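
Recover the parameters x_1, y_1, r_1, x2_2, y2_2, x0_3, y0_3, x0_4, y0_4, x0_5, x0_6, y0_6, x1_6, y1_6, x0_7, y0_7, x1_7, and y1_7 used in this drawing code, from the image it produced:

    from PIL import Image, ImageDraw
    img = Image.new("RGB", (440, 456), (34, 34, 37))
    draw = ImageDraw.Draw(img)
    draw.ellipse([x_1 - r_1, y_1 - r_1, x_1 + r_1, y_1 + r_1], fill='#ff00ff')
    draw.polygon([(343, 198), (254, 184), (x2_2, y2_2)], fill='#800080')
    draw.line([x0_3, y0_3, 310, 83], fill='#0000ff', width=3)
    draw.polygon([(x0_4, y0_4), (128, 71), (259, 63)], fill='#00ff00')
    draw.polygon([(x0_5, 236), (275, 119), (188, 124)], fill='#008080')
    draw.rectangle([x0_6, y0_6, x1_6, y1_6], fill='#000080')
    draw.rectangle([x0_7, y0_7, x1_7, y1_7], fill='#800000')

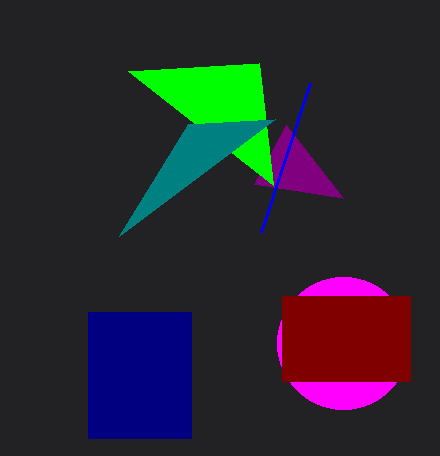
x_1 = 343
y_1 = 343
r_1 = 66
x2_2 = 286
y2_2 = 125
x0_3 = 261
y0_3 = 232
x0_4 = 273
y0_4 = 185
x0_5 = 119
x0_6 = 88
y0_6 = 312
x1_6 = 191
y1_6 = 438
x0_7 = 282
y0_7 = 296
x1_7 = 410
y1_7 = 381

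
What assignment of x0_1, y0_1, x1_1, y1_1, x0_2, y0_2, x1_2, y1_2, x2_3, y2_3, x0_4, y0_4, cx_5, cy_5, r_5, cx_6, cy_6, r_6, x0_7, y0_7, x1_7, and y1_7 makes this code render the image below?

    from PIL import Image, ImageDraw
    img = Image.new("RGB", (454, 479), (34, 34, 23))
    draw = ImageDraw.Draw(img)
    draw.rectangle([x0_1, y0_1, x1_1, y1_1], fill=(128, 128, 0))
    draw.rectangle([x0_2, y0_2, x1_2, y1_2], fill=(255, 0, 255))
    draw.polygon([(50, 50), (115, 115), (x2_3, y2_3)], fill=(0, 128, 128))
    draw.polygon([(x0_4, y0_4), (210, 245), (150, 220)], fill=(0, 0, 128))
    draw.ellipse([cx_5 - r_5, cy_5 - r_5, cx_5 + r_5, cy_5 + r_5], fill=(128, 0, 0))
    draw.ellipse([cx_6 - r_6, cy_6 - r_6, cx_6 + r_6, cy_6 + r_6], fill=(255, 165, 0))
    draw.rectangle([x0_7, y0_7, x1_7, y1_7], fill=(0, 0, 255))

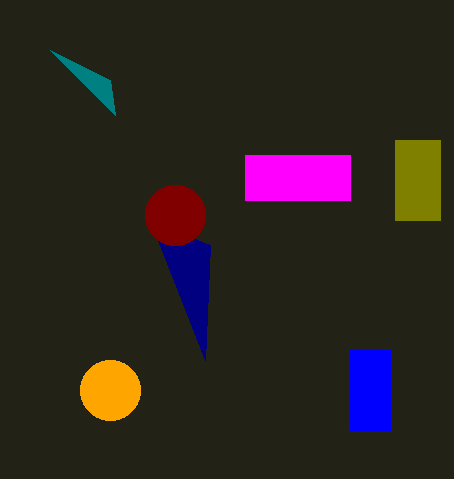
x0_1 = 395
y0_1 = 140
x1_1 = 440
y1_1 = 220
x0_2 = 245
y0_2 = 155
x1_2 = 350
y1_2 = 200
x2_3 = 110
y2_3 = 80
x0_4 = 205
y0_4 = 360
cx_5 = 175
cy_5 = 215
r_5 = 30
cx_6 = 110
cy_6 = 390
r_6 = 30
x0_7 = 350
y0_7 = 350
x1_7 = 390
y1_7 = 430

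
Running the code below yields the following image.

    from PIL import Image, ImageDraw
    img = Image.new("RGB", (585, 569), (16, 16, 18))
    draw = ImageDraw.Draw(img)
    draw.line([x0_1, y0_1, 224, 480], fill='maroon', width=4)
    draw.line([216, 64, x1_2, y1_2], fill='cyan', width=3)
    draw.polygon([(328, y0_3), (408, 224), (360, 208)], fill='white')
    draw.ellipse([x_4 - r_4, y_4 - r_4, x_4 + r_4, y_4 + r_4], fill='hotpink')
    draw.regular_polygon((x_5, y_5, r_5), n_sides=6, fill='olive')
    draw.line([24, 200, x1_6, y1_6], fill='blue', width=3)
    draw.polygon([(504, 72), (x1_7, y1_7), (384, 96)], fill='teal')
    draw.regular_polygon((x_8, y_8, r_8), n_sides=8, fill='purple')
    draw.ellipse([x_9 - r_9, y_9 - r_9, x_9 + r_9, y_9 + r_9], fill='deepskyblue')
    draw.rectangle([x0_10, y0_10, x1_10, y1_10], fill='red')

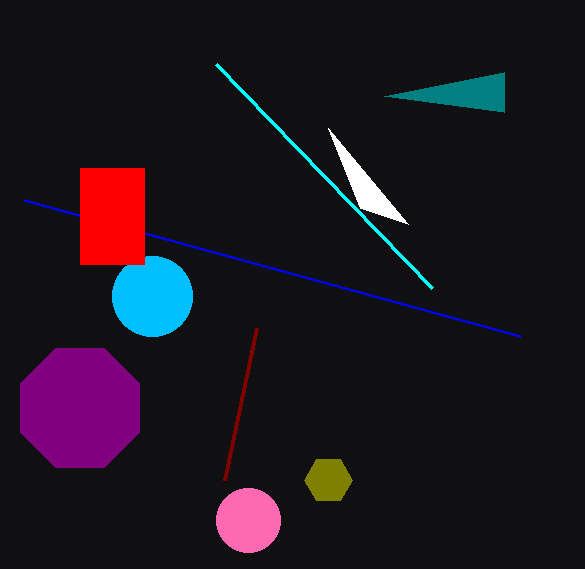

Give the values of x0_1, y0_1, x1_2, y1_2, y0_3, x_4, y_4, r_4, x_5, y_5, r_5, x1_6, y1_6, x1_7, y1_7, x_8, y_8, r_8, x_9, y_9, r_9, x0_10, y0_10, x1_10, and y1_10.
x0_1 = 256
y0_1 = 328
x1_2 = 432
y1_2 = 288
y0_3 = 128
x_4 = 248
y_4 = 520
r_4 = 32
x_5 = 328
y_5 = 480
r_5 = 24
x1_6 = 520
y1_6 = 336
x1_7 = 504
y1_7 = 112
x_8 = 80
y_8 = 408
r_8 = 64
x_9 = 152
y_9 = 296
r_9 = 40
x0_10 = 80
y0_10 = 168
x1_10 = 144
y1_10 = 264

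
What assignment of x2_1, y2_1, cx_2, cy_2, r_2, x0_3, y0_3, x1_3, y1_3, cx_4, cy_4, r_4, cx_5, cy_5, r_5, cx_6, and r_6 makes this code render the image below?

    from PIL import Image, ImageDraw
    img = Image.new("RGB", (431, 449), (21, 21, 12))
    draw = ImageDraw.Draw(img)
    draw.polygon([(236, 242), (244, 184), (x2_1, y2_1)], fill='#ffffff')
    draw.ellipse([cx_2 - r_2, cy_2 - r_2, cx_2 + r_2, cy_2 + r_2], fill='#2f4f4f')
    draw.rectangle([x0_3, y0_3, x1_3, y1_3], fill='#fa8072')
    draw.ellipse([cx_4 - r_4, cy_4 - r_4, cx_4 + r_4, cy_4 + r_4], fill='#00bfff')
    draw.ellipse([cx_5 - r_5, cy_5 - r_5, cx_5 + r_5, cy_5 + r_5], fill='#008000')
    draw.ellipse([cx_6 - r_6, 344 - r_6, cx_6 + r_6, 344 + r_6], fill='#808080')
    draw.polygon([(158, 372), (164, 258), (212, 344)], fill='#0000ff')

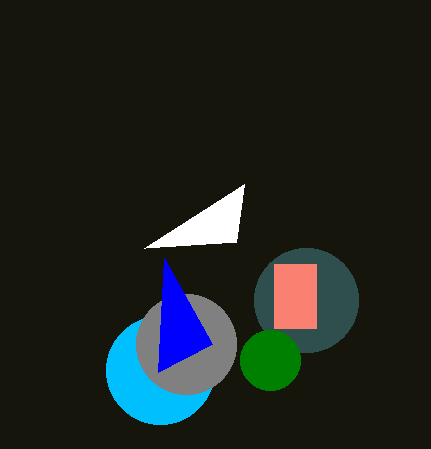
x2_1 = 144
y2_1 = 248
cx_2 = 306
cy_2 = 300
r_2 = 52
x0_3 = 274
y0_3 = 264
x1_3 = 316
y1_3 = 328
cx_4 = 160
cy_4 = 370
r_4 = 54
cx_5 = 270
cy_5 = 360
r_5 = 30
cx_6 = 186
r_6 = 50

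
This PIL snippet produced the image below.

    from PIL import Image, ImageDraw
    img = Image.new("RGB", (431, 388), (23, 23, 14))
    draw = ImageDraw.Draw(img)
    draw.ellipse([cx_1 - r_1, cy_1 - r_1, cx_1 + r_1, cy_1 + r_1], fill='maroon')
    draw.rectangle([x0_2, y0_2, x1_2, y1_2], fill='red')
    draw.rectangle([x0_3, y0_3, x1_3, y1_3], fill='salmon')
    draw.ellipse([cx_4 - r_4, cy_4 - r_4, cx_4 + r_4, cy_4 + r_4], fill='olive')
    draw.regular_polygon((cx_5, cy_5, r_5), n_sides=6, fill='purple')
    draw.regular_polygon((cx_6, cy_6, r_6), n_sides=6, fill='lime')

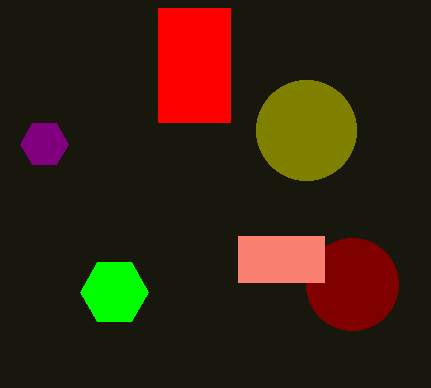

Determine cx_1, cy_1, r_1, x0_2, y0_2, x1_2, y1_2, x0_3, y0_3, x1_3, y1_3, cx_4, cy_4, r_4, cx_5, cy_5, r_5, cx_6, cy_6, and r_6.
cx_1 = 352
cy_1 = 284
r_1 = 46
x0_2 = 158
y0_2 = 8
x1_2 = 230
y1_2 = 122
x0_3 = 238
y0_3 = 236
x1_3 = 324
y1_3 = 282
cx_4 = 306
cy_4 = 130
r_4 = 50
cx_5 = 44
cy_5 = 144
r_5 = 24
cx_6 = 114
cy_6 = 292
r_6 = 34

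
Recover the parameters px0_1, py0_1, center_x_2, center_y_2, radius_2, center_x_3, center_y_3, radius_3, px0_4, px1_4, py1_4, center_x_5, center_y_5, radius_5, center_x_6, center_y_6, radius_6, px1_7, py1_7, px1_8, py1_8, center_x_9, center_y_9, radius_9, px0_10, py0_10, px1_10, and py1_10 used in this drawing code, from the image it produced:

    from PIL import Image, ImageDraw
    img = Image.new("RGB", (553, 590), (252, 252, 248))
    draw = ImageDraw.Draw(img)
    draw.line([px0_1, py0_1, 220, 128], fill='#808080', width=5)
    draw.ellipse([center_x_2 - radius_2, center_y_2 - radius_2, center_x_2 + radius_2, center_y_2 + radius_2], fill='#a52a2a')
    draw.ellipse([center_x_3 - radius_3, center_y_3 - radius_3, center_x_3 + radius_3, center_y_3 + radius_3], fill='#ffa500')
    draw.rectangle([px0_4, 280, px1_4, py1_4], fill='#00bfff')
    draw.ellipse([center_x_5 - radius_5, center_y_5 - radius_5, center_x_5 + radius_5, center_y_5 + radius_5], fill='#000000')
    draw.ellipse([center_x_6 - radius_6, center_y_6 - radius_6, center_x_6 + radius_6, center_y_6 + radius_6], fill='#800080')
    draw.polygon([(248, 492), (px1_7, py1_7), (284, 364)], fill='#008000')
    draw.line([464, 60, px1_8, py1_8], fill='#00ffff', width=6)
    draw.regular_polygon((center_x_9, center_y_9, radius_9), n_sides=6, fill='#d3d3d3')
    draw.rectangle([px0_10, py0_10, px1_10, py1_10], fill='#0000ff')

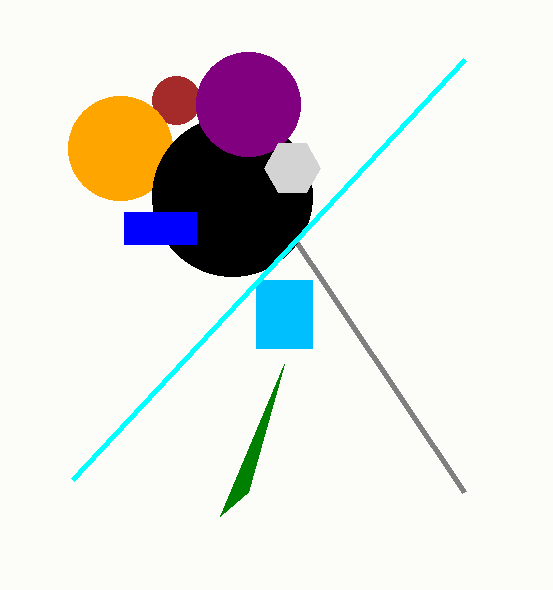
px0_1 = 464
py0_1 = 492
center_x_2 = 176
center_y_2 = 100
radius_2 = 24
center_x_3 = 120
center_y_3 = 148
radius_3 = 52
px0_4 = 256
px1_4 = 312
py1_4 = 348
center_x_5 = 232
center_y_5 = 196
radius_5 = 80
center_x_6 = 248
center_y_6 = 104
radius_6 = 52
px1_7 = 220
py1_7 = 516
px1_8 = 72
py1_8 = 480
center_x_9 = 292
center_y_9 = 168
radius_9 = 28
px0_10 = 124
py0_10 = 212
px1_10 = 196
py1_10 = 244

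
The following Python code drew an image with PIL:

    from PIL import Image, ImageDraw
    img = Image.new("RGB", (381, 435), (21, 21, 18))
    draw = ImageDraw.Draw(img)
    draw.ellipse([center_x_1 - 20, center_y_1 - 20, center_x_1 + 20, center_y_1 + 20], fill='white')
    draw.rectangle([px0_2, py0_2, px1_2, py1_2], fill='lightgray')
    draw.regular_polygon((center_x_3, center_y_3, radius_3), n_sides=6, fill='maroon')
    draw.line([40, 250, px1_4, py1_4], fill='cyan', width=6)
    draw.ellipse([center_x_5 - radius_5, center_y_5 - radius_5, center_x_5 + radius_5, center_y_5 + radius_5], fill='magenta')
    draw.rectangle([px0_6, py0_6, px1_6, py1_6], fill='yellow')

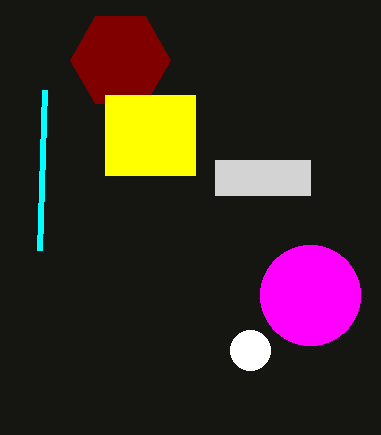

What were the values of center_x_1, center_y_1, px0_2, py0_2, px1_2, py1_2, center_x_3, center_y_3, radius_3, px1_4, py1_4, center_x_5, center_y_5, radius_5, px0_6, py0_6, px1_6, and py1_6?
center_x_1 = 250, center_y_1 = 350, px0_2 = 215, py0_2 = 160, px1_2 = 310, py1_2 = 195, center_x_3 = 120, center_y_3 = 60, radius_3 = 50, px1_4 = 45, py1_4 = 90, center_x_5 = 310, center_y_5 = 295, radius_5 = 50, px0_6 = 105, py0_6 = 95, px1_6 = 195, py1_6 = 175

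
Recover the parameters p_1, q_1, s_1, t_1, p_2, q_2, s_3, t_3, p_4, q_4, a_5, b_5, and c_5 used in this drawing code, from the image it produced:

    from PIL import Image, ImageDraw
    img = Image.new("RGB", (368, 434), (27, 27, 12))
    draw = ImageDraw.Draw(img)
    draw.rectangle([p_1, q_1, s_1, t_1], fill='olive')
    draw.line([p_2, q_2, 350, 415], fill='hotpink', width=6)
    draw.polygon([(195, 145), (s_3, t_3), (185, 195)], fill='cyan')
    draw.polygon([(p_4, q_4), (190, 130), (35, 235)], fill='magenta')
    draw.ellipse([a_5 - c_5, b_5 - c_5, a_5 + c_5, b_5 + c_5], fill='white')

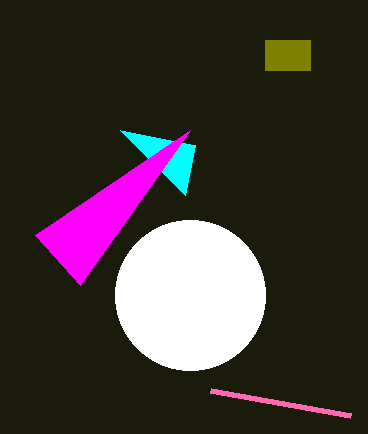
p_1 = 265
q_1 = 40
s_1 = 310
t_1 = 70
p_2 = 210
q_2 = 390
s_3 = 120
t_3 = 130
p_4 = 80
q_4 = 285
a_5 = 190
b_5 = 295
c_5 = 75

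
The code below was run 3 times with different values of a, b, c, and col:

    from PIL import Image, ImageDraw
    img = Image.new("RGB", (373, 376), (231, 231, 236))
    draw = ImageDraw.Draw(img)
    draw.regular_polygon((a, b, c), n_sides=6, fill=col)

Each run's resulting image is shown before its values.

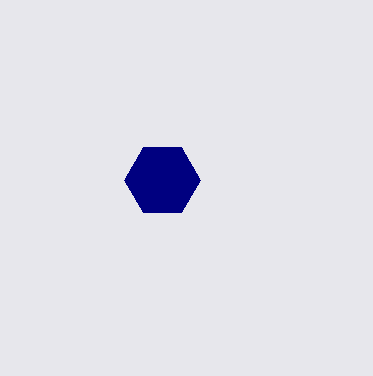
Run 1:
a = 162; b = 180; c = 38; col = 'navy'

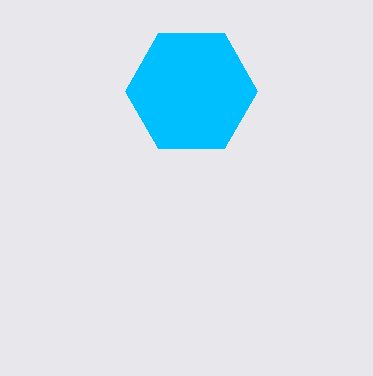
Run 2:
a = 191; b = 91; c = 66; col = 'deepskyblue'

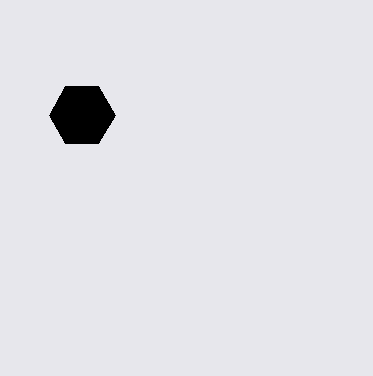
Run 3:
a = 82; b = 115; c = 33; col = 'black'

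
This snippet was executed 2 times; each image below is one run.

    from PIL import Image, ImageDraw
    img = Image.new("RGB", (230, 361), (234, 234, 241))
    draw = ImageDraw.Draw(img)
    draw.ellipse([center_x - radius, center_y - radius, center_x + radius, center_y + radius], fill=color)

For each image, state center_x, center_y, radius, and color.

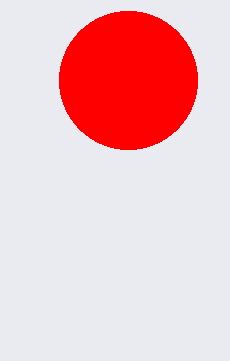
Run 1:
center_x = 128; center_y = 80; radius = 69; color = 'red'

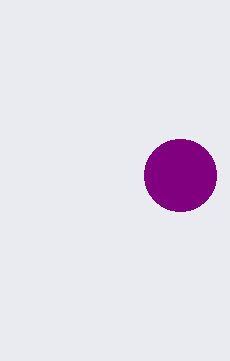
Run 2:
center_x = 180, center_y = 175, radius = 36, color = 'purple'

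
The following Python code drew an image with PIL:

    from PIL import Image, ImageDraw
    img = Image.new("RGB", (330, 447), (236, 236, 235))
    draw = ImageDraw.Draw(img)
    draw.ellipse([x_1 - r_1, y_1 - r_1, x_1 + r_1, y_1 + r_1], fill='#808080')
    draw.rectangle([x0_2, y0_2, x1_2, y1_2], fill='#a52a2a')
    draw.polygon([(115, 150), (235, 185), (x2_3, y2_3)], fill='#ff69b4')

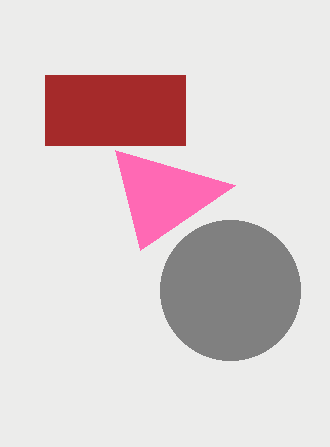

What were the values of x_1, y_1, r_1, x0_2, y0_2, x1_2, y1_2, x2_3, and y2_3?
x_1 = 230; y_1 = 290; r_1 = 70; x0_2 = 45; y0_2 = 75; x1_2 = 185; y1_2 = 145; x2_3 = 140; y2_3 = 250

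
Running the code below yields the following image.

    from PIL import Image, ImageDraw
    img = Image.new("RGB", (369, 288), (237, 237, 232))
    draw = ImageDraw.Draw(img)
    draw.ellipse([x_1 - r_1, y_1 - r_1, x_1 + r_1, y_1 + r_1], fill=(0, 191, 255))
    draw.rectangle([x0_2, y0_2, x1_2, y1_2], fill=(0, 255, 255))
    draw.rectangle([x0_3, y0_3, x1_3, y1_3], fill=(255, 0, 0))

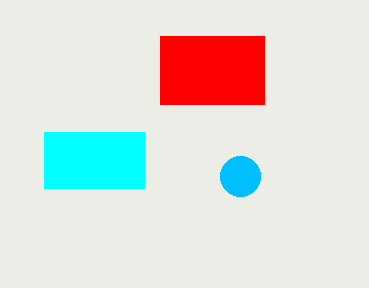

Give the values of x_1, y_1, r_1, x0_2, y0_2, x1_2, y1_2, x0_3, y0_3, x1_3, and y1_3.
x_1 = 240, y_1 = 176, r_1 = 20, x0_2 = 44, y0_2 = 132, x1_2 = 144, y1_2 = 188, x0_3 = 160, y0_3 = 36, x1_3 = 264, y1_3 = 104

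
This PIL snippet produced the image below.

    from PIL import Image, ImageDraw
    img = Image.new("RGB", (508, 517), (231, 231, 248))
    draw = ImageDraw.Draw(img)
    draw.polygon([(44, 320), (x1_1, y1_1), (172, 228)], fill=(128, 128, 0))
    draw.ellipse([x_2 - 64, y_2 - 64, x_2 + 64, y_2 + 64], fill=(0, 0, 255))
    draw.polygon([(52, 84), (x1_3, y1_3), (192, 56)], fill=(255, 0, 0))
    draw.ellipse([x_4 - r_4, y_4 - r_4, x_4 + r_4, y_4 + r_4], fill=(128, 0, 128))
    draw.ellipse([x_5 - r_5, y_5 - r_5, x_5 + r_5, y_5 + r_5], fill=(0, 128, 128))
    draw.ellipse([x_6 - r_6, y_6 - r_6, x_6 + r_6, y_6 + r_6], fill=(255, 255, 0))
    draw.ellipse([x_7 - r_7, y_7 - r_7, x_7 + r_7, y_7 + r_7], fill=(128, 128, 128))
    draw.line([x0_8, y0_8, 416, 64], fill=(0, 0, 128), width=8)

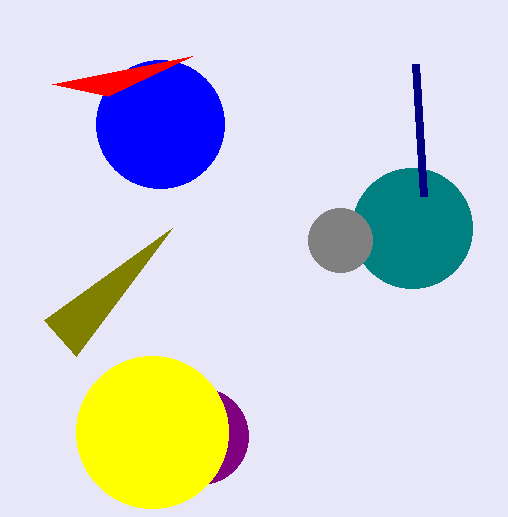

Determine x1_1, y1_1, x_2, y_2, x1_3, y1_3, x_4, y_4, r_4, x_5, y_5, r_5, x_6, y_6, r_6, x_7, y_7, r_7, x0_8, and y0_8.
x1_1 = 76; y1_1 = 356; x_2 = 160; y_2 = 124; x1_3 = 108; y1_3 = 96; x_4 = 200; y_4 = 436; r_4 = 48; x_5 = 412; y_5 = 228; r_5 = 60; x_6 = 152; y_6 = 432; r_6 = 76; x_7 = 340; y_7 = 240; r_7 = 32; x0_8 = 424; y0_8 = 196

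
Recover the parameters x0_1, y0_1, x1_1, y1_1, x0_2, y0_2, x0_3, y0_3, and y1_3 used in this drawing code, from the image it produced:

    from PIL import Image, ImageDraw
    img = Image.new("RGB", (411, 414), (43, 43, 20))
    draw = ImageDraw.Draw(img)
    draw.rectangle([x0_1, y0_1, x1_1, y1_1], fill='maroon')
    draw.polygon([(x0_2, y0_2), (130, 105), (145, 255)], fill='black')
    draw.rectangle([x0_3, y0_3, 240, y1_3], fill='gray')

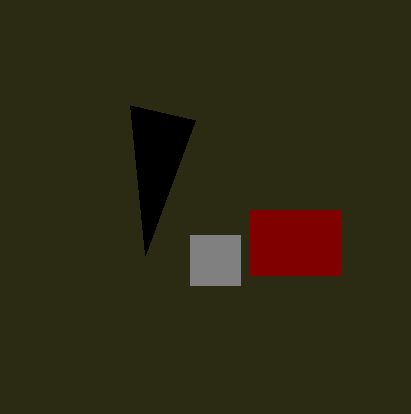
x0_1 = 250
y0_1 = 210
x1_1 = 340
y1_1 = 275
x0_2 = 195
y0_2 = 120
x0_3 = 190
y0_3 = 235
y1_3 = 285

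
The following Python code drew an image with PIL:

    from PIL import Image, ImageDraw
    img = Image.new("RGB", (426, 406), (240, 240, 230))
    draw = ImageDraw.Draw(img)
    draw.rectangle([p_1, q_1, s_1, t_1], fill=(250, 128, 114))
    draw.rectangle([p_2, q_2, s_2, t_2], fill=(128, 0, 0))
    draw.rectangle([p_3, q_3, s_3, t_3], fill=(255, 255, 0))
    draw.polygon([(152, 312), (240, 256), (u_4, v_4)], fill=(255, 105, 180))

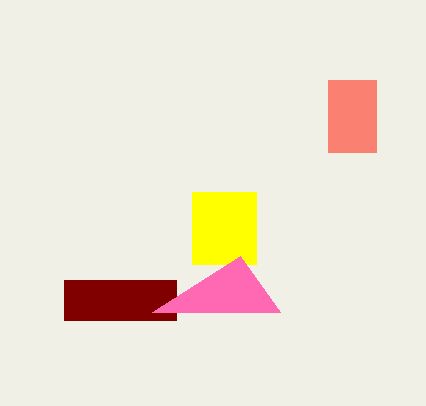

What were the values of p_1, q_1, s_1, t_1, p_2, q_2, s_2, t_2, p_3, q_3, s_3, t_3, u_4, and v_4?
p_1 = 328
q_1 = 80
s_1 = 376
t_1 = 152
p_2 = 64
q_2 = 280
s_2 = 176
t_2 = 320
p_3 = 192
q_3 = 192
s_3 = 256
t_3 = 264
u_4 = 280
v_4 = 312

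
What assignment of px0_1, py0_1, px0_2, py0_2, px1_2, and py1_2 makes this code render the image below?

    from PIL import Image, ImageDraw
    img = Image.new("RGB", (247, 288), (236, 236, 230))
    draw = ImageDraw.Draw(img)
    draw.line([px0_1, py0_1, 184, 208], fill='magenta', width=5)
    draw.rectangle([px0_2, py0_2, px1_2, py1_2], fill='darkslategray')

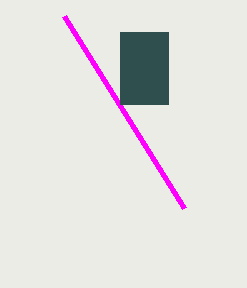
px0_1 = 64
py0_1 = 16
px0_2 = 120
py0_2 = 32
px1_2 = 168
py1_2 = 104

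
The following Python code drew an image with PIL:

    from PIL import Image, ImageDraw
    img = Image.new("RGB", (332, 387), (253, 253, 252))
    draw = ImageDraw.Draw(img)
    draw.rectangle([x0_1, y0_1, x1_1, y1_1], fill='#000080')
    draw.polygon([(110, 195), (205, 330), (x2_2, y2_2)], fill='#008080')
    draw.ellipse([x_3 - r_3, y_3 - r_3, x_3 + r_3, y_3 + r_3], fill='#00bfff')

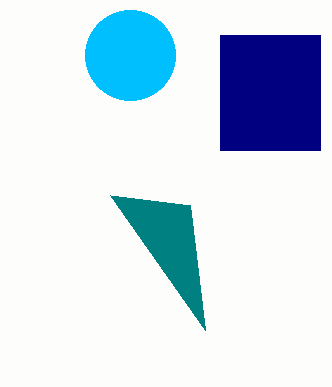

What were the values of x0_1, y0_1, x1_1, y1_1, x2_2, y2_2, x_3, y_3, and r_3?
x0_1 = 220, y0_1 = 35, x1_1 = 320, y1_1 = 150, x2_2 = 190, y2_2 = 205, x_3 = 130, y_3 = 55, r_3 = 45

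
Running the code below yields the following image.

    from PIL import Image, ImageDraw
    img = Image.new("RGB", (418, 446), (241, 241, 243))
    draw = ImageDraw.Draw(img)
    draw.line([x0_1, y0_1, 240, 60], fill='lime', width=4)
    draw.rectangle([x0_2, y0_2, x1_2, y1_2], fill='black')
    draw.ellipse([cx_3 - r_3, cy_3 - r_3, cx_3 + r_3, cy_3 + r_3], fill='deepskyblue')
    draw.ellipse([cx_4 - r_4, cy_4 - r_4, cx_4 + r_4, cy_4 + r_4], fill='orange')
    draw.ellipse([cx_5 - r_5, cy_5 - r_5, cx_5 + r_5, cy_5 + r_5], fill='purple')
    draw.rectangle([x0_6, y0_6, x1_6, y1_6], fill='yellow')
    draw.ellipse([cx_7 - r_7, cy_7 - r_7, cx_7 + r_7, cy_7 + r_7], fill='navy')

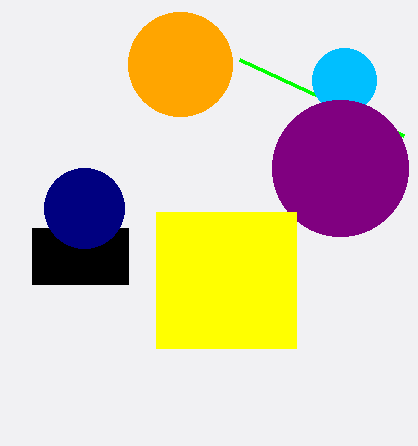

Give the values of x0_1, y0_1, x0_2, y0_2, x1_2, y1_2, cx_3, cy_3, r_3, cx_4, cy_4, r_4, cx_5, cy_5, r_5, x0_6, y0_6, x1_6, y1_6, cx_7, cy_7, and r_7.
x0_1 = 404; y0_1 = 136; x0_2 = 32; y0_2 = 228; x1_2 = 128; y1_2 = 284; cx_3 = 344; cy_3 = 80; r_3 = 32; cx_4 = 180; cy_4 = 64; r_4 = 52; cx_5 = 340; cy_5 = 168; r_5 = 68; x0_6 = 156; y0_6 = 212; x1_6 = 296; y1_6 = 348; cx_7 = 84; cy_7 = 208; r_7 = 40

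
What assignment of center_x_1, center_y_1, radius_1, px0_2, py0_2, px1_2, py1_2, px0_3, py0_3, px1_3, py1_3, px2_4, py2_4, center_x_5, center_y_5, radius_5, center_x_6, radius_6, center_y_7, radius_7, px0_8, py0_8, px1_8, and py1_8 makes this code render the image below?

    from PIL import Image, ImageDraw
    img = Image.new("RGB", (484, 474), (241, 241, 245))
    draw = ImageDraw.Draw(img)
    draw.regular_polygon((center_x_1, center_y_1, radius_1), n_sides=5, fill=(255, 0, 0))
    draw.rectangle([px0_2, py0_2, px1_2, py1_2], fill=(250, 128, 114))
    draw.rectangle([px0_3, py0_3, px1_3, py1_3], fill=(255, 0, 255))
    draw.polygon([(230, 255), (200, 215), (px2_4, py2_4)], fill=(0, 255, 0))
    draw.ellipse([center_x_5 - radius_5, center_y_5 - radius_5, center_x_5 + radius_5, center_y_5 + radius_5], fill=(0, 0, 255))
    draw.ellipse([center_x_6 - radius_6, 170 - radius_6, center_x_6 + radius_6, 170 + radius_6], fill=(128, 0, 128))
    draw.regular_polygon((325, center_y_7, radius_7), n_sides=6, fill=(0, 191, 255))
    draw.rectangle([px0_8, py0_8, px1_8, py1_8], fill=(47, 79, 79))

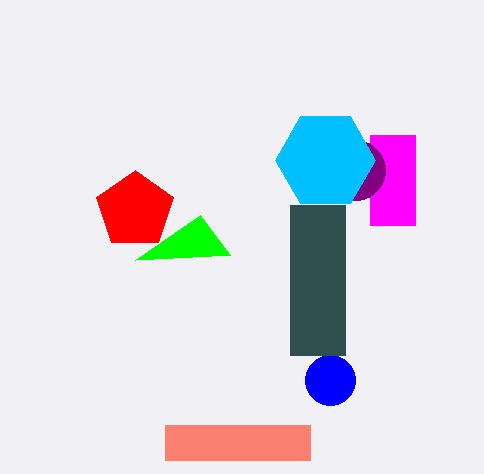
center_x_1 = 135; center_y_1 = 210; radius_1 = 40; px0_2 = 165; py0_2 = 425; px1_2 = 310; py1_2 = 460; px0_3 = 370; py0_3 = 135; px1_3 = 415; py1_3 = 225; px2_4 = 135; py2_4 = 260; center_x_5 = 330; center_y_5 = 380; radius_5 = 25; center_x_6 = 355; radius_6 = 30; center_y_7 = 160; radius_7 = 50; px0_8 = 290; py0_8 = 205; px1_8 = 345; py1_8 = 355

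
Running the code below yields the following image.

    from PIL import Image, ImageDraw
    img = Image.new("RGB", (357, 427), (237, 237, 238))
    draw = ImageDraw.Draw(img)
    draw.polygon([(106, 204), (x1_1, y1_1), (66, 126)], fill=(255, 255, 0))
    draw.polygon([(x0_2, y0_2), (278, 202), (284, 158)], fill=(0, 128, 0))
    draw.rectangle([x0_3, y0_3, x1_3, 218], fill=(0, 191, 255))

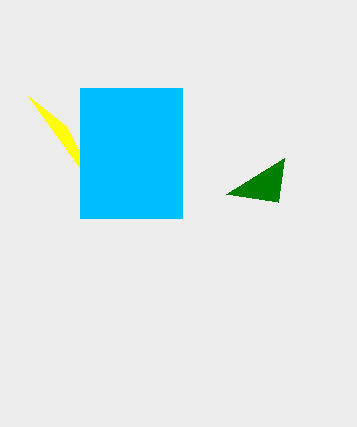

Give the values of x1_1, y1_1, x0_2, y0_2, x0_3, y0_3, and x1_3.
x1_1 = 28
y1_1 = 96
x0_2 = 226
y0_2 = 194
x0_3 = 80
y0_3 = 88
x1_3 = 182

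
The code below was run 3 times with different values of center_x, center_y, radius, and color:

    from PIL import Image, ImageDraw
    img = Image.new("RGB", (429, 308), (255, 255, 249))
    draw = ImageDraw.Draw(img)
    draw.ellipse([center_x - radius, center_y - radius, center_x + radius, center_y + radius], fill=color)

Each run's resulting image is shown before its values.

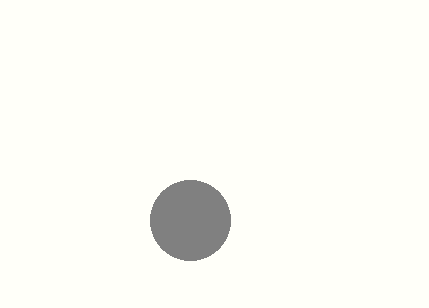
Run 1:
center_x = 190, center_y = 220, radius = 40, color = 'gray'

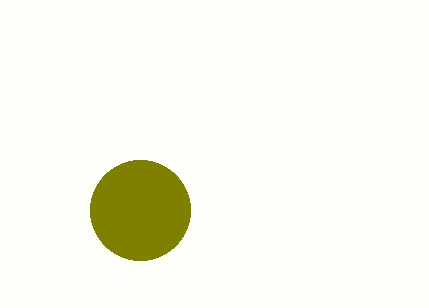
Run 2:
center_x = 140; center_y = 210; radius = 50; color = 'olive'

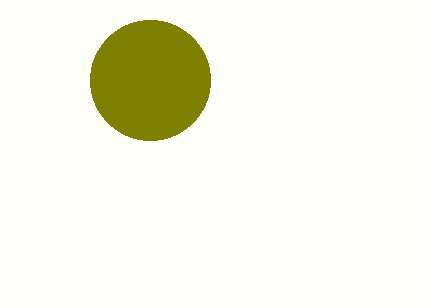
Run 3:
center_x = 150, center_y = 80, radius = 60, color = 'olive'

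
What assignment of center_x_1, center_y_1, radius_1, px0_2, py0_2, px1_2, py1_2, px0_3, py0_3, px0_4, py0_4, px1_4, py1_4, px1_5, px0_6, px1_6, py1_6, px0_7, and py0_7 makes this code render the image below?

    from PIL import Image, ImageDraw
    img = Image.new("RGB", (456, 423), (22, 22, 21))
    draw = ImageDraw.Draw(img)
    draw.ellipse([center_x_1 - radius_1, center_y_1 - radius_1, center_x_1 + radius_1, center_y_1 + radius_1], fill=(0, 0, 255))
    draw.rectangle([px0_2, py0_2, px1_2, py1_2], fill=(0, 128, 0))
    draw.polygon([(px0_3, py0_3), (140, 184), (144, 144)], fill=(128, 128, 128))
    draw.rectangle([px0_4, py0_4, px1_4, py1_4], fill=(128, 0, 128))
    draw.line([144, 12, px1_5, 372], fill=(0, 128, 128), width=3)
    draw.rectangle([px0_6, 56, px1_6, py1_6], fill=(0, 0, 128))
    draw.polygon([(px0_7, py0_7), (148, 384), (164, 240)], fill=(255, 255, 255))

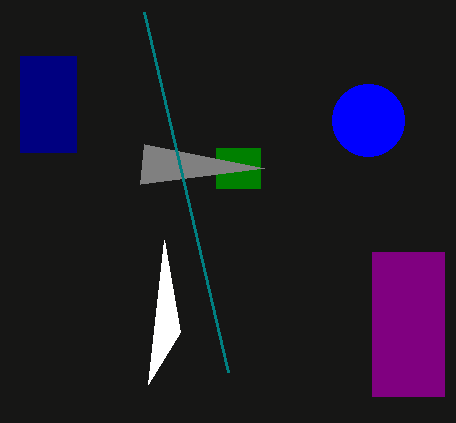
center_x_1 = 368; center_y_1 = 120; radius_1 = 36; px0_2 = 216; py0_2 = 148; px1_2 = 260; py1_2 = 188; px0_3 = 264; py0_3 = 168; px0_4 = 372; py0_4 = 252; px1_4 = 444; py1_4 = 396; px1_5 = 228; px0_6 = 20; px1_6 = 76; py1_6 = 152; px0_7 = 180; py0_7 = 332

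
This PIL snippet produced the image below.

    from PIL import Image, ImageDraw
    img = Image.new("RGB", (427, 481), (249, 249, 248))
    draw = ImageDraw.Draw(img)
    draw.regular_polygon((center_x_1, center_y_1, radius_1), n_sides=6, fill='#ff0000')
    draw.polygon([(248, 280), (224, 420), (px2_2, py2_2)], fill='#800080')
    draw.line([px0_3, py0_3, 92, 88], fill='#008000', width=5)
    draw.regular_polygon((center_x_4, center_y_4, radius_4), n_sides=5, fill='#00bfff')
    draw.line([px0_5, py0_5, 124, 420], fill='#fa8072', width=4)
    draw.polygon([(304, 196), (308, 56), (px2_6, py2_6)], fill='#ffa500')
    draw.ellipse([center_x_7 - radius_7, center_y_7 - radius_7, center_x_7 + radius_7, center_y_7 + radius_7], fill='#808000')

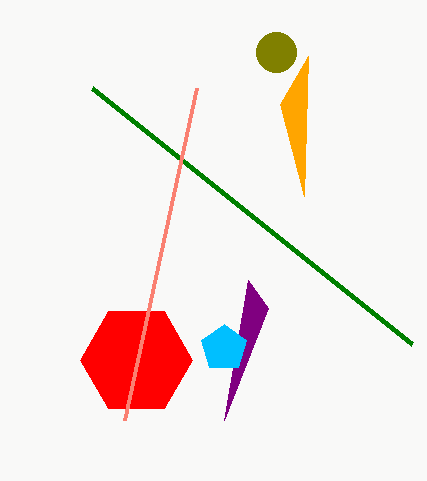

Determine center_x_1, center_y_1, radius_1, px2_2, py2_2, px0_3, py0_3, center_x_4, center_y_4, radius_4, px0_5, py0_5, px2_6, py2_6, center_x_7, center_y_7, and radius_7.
center_x_1 = 136, center_y_1 = 360, radius_1 = 56, px2_2 = 268, py2_2 = 308, px0_3 = 412, py0_3 = 344, center_x_4 = 224, center_y_4 = 348, radius_4 = 24, px0_5 = 196, py0_5 = 88, px2_6 = 280, py2_6 = 104, center_x_7 = 276, center_y_7 = 52, radius_7 = 20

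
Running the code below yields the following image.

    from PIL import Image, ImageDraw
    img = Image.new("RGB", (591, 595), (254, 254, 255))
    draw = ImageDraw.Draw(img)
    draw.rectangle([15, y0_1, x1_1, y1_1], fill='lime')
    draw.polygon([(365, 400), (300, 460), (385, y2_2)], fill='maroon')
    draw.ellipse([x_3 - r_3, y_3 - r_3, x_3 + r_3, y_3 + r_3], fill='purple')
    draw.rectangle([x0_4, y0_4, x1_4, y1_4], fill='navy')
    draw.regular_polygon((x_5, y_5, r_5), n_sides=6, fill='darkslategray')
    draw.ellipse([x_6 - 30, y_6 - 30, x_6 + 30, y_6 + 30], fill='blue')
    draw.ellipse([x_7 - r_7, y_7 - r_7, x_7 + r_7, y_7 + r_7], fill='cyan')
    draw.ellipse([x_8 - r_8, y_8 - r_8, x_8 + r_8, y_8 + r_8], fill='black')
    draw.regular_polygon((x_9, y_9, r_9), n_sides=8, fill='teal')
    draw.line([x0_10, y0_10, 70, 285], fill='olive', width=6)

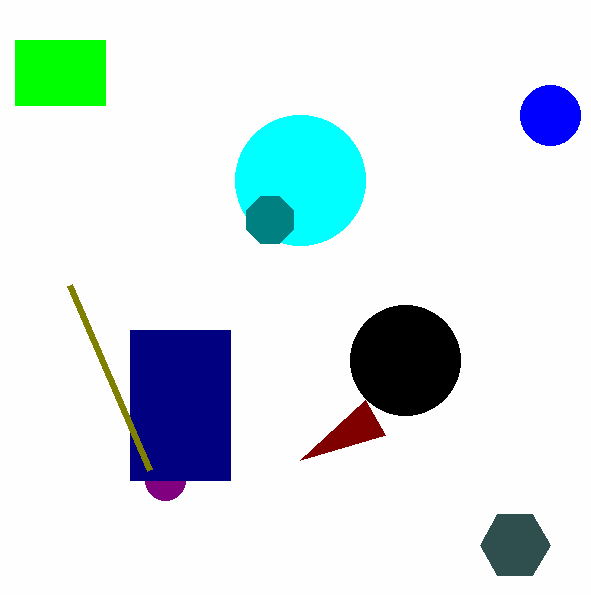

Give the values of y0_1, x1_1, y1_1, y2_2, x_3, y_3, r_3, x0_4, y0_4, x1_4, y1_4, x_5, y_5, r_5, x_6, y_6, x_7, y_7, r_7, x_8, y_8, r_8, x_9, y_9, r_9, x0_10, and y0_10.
y0_1 = 40, x1_1 = 105, y1_1 = 105, y2_2 = 435, x_3 = 165, y_3 = 480, r_3 = 20, x0_4 = 130, y0_4 = 330, x1_4 = 230, y1_4 = 480, x_5 = 515, y_5 = 545, r_5 = 35, x_6 = 550, y_6 = 115, x_7 = 300, y_7 = 180, r_7 = 65, x_8 = 405, y_8 = 360, r_8 = 55, x_9 = 270, y_9 = 220, r_9 = 25, x0_10 = 150, y0_10 = 470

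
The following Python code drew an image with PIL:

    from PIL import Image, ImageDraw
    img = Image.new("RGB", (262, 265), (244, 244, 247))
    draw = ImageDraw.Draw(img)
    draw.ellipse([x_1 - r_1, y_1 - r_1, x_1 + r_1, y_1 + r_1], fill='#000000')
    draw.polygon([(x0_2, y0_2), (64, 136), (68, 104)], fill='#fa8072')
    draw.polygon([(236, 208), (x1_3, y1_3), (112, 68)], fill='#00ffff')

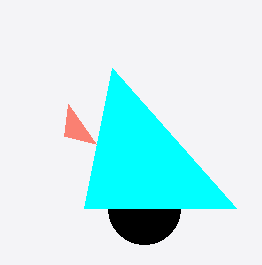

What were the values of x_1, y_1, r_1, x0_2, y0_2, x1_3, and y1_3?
x_1 = 144; y_1 = 208; r_1 = 36; x0_2 = 96; y0_2 = 144; x1_3 = 84; y1_3 = 208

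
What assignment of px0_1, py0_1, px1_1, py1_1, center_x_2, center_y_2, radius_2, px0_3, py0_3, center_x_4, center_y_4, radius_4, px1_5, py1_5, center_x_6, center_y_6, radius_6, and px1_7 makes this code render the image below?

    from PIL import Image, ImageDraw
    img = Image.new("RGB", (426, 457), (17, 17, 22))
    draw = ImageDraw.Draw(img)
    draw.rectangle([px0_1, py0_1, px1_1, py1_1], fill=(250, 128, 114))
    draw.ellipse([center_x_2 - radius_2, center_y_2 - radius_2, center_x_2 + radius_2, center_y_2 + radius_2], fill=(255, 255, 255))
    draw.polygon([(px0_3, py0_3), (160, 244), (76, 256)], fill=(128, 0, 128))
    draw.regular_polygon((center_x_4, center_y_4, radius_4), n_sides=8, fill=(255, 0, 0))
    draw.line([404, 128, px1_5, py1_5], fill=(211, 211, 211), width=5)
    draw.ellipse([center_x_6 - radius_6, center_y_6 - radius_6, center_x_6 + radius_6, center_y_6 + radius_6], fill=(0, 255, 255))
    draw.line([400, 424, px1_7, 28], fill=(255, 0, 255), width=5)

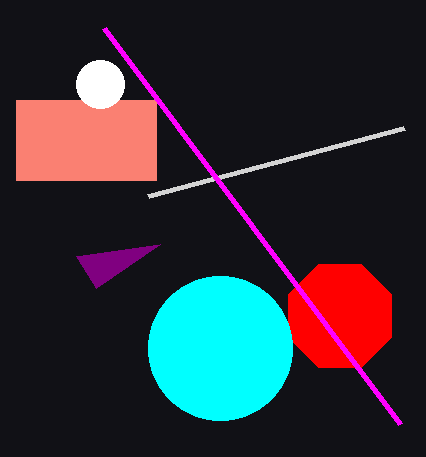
px0_1 = 16, py0_1 = 100, px1_1 = 156, py1_1 = 180, center_x_2 = 100, center_y_2 = 84, radius_2 = 24, px0_3 = 96, py0_3 = 288, center_x_4 = 340, center_y_4 = 316, radius_4 = 56, px1_5 = 148, py1_5 = 196, center_x_6 = 220, center_y_6 = 348, radius_6 = 72, px1_7 = 104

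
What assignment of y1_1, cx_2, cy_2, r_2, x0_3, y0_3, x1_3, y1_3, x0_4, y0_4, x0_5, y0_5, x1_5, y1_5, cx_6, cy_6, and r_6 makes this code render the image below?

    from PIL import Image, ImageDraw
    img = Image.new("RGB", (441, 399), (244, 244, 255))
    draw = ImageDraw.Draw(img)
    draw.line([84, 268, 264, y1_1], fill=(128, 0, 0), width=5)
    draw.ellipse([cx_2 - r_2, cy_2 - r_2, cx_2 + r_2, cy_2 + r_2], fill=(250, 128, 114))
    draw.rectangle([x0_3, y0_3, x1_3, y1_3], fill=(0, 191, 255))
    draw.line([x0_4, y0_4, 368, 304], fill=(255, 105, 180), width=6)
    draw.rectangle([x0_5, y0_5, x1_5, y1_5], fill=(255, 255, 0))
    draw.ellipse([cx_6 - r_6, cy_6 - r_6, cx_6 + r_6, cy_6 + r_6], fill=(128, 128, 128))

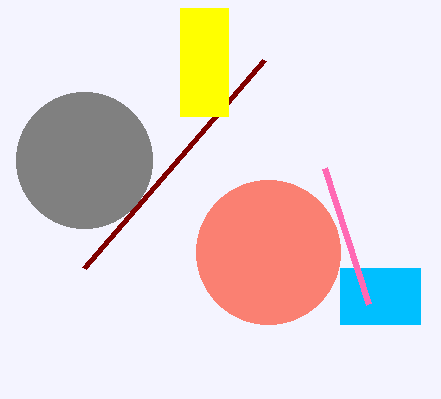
y1_1 = 60
cx_2 = 268
cy_2 = 252
r_2 = 72
x0_3 = 340
y0_3 = 268
x1_3 = 420
y1_3 = 324
x0_4 = 324
y0_4 = 168
x0_5 = 180
y0_5 = 8
x1_5 = 228
y1_5 = 116
cx_6 = 84
cy_6 = 160
r_6 = 68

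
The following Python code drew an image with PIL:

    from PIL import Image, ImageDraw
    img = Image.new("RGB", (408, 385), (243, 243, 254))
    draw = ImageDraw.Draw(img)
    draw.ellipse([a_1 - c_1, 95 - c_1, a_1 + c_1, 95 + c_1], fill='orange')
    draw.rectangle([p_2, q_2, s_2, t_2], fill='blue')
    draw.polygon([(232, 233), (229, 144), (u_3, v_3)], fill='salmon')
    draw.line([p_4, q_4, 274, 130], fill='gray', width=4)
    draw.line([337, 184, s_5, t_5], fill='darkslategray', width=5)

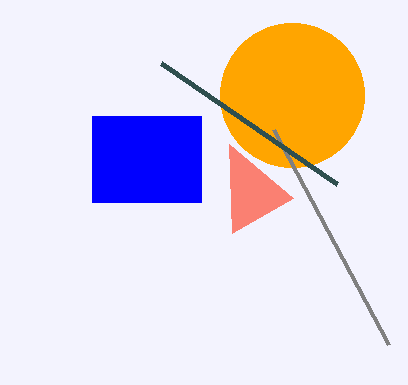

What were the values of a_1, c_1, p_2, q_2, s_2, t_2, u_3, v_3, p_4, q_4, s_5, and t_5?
a_1 = 292, c_1 = 72, p_2 = 92, q_2 = 116, s_2 = 201, t_2 = 202, u_3 = 293, v_3 = 198, p_4 = 389, q_4 = 345, s_5 = 161, t_5 = 63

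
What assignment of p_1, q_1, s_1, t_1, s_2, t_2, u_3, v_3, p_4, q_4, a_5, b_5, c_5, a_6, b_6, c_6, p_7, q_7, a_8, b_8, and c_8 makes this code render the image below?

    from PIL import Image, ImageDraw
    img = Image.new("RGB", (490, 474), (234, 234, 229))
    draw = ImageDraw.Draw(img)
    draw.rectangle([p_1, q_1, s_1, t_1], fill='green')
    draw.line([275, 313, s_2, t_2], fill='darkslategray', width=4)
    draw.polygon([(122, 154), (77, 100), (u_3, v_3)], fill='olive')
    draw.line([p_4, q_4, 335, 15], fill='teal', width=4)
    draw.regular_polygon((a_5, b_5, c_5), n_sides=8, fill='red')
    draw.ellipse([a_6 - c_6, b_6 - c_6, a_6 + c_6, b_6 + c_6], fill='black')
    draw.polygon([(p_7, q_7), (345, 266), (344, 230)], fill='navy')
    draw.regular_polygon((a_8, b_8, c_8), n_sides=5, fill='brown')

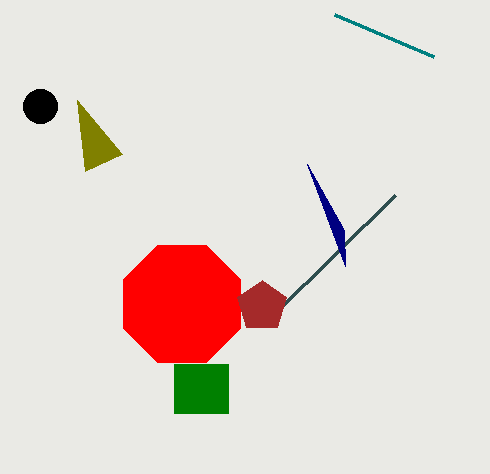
p_1 = 174
q_1 = 364
s_1 = 228
t_1 = 413
s_2 = 395
t_2 = 195
u_3 = 85
v_3 = 171
p_4 = 434
q_4 = 57
a_5 = 182
b_5 = 304
c_5 = 63
a_6 = 40
b_6 = 106
c_6 = 17
p_7 = 307
q_7 = 164
a_8 = 262
b_8 = 306
c_8 = 26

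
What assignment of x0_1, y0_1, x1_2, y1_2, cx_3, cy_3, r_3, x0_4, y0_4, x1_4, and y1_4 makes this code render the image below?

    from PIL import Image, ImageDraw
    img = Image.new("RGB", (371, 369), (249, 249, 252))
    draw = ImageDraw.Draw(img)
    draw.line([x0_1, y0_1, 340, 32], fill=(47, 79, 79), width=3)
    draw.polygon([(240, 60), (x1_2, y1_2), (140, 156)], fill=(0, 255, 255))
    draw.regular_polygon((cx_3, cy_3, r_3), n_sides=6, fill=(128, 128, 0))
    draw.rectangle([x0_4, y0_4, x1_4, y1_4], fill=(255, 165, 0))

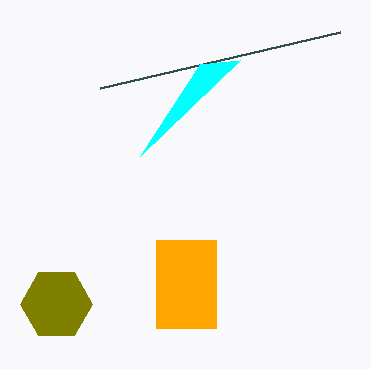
x0_1 = 100, y0_1 = 88, x1_2 = 200, y1_2 = 64, cx_3 = 56, cy_3 = 304, r_3 = 36, x0_4 = 156, y0_4 = 240, x1_4 = 216, y1_4 = 328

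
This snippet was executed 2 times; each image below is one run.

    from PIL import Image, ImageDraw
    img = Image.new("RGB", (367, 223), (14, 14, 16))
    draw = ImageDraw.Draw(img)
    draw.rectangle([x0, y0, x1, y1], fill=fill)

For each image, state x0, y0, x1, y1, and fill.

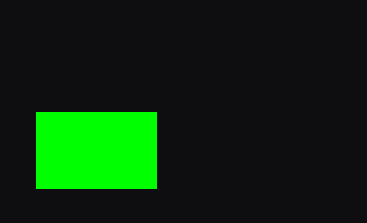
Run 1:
x0 = 36, y0 = 112, x1 = 156, y1 = 188, fill = 'lime'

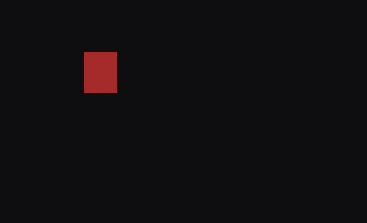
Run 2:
x0 = 84, y0 = 52, x1 = 116, y1 = 92, fill = 'brown'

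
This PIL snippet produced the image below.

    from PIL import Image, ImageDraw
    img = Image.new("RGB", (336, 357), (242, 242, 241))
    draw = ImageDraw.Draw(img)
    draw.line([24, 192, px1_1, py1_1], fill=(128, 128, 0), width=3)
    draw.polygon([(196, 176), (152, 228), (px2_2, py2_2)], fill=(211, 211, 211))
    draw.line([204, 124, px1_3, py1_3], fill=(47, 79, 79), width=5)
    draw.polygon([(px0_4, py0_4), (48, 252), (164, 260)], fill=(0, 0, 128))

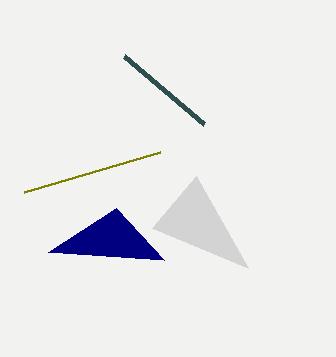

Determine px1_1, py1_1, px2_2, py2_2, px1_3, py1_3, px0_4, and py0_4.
px1_1 = 160, py1_1 = 152, px2_2 = 248, py2_2 = 268, px1_3 = 124, py1_3 = 56, px0_4 = 116, py0_4 = 208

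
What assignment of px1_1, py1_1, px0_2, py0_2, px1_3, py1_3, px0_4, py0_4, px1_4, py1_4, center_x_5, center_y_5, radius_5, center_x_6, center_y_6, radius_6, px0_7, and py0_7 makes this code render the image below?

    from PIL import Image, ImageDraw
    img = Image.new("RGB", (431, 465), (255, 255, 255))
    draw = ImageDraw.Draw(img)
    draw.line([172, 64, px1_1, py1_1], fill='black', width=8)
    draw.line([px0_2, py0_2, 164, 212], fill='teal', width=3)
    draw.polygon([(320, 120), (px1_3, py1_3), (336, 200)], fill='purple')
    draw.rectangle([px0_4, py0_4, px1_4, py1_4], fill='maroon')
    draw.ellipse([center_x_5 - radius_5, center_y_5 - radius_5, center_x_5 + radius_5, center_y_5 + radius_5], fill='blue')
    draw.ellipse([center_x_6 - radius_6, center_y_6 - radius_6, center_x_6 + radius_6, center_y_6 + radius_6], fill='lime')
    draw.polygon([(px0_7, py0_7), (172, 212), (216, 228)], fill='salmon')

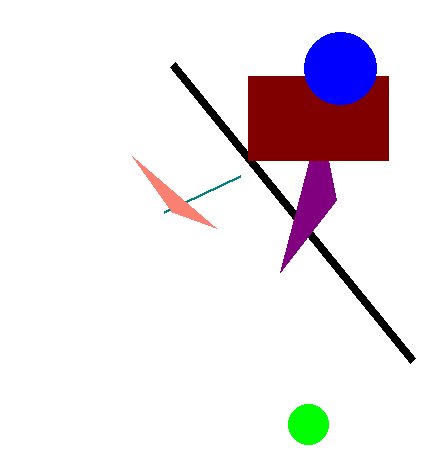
px1_1 = 412; py1_1 = 360; px0_2 = 240; py0_2 = 176; px1_3 = 280; py1_3 = 272; px0_4 = 248; py0_4 = 76; px1_4 = 388; py1_4 = 160; center_x_5 = 340; center_y_5 = 68; radius_5 = 36; center_x_6 = 308; center_y_6 = 424; radius_6 = 20; px0_7 = 132; py0_7 = 156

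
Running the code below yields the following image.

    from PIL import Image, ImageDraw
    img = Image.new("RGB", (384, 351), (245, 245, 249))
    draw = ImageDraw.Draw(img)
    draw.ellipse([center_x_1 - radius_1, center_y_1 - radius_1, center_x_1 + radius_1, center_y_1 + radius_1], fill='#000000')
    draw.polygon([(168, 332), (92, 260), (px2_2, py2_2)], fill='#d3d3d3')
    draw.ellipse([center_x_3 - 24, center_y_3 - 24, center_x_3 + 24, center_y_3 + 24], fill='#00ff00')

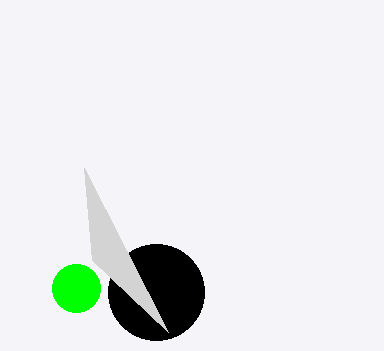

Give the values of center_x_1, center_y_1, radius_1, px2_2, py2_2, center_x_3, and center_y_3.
center_x_1 = 156
center_y_1 = 292
radius_1 = 48
px2_2 = 84
py2_2 = 168
center_x_3 = 76
center_y_3 = 288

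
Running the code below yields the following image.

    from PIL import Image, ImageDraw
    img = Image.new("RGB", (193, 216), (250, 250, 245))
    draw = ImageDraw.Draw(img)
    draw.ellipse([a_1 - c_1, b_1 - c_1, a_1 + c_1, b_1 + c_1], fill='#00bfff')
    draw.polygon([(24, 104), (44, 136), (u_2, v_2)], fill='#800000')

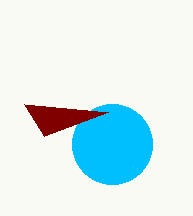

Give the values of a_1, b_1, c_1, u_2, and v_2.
a_1 = 112, b_1 = 144, c_1 = 40, u_2 = 108, v_2 = 112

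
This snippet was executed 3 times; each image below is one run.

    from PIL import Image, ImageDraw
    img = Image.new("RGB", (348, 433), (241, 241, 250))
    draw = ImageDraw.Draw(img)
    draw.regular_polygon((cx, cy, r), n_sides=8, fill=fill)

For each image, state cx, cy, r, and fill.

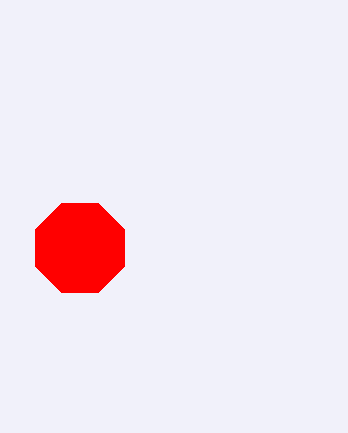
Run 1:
cx = 80; cy = 248; r = 48; fill = 'red'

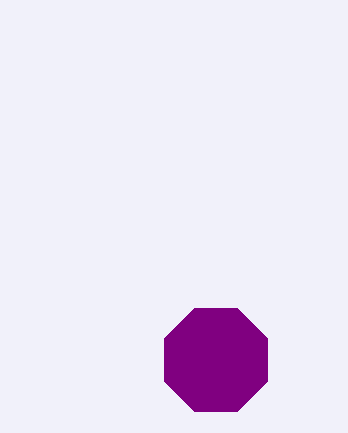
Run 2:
cx = 216
cy = 360
r = 56
fill = 'purple'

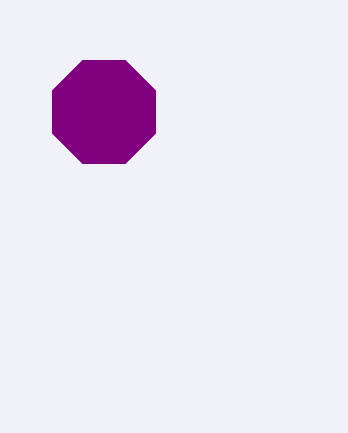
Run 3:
cx = 104; cy = 112; r = 56; fill = 'purple'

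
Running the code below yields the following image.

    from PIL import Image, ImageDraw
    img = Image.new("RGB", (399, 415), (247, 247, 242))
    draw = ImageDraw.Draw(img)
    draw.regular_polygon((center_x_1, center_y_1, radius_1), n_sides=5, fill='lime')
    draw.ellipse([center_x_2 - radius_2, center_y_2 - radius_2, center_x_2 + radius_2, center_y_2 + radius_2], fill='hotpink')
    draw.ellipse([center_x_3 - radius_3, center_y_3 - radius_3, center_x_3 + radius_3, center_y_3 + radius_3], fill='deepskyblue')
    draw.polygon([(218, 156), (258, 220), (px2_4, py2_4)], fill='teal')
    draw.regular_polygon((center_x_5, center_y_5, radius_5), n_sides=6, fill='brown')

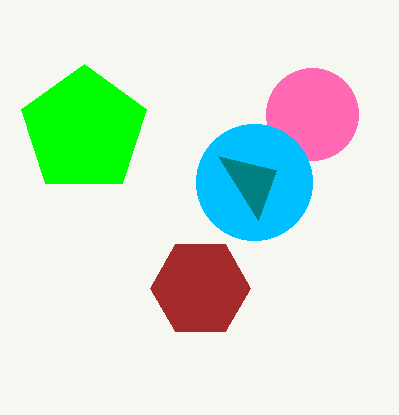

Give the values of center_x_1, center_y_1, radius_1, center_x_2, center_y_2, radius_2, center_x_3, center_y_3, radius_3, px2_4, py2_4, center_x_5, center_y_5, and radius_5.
center_x_1 = 84; center_y_1 = 130; radius_1 = 66; center_x_2 = 312; center_y_2 = 114; radius_2 = 46; center_x_3 = 254; center_y_3 = 182; radius_3 = 58; px2_4 = 276; py2_4 = 170; center_x_5 = 200; center_y_5 = 288; radius_5 = 50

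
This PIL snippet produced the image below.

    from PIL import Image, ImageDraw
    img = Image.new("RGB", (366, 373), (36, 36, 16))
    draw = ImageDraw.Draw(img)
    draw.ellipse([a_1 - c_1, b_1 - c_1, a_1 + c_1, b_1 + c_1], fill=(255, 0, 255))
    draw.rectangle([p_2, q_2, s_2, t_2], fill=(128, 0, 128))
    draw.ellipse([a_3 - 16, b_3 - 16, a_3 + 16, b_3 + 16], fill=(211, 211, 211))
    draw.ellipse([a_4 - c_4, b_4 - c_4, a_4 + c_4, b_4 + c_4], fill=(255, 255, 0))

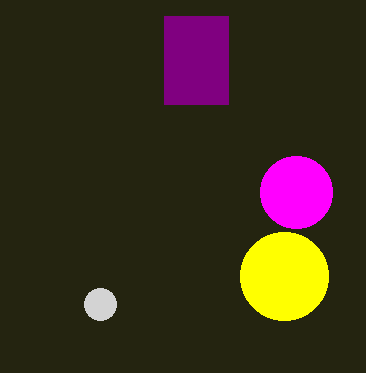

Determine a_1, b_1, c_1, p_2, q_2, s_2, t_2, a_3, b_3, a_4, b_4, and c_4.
a_1 = 296; b_1 = 192; c_1 = 36; p_2 = 164; q_2 = 16; s_2 = 228; t_2 = 104; a_3 = 100; b_3 = 304; a_4 = 284; b_4 = 276; c_4 = 44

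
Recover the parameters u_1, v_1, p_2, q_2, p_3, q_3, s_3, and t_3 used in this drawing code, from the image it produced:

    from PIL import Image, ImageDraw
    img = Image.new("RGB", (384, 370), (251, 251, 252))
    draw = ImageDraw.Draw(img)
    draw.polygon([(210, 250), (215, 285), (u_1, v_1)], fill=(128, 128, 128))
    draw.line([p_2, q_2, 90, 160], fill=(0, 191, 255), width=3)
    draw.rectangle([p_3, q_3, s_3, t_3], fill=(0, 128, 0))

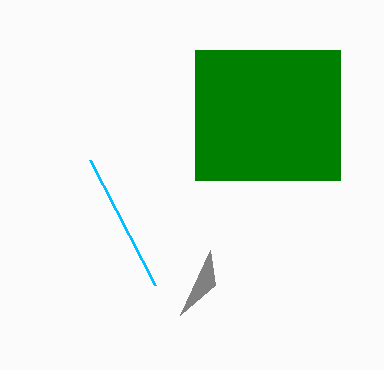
u_1 = 180, v_1 = 315, p_2 = 155, q_2 = 285, p_3 = 195, q_3 = 50, s_3 = 340, t_3 = 180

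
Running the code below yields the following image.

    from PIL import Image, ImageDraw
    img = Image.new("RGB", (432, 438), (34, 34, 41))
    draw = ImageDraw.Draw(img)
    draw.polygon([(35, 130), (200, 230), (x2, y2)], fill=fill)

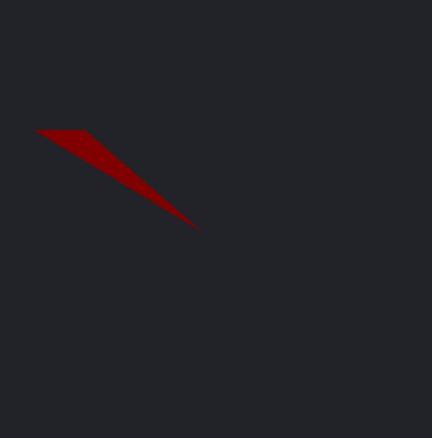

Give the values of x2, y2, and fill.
x2 = 85; y2 = 130; fill = 'maroon'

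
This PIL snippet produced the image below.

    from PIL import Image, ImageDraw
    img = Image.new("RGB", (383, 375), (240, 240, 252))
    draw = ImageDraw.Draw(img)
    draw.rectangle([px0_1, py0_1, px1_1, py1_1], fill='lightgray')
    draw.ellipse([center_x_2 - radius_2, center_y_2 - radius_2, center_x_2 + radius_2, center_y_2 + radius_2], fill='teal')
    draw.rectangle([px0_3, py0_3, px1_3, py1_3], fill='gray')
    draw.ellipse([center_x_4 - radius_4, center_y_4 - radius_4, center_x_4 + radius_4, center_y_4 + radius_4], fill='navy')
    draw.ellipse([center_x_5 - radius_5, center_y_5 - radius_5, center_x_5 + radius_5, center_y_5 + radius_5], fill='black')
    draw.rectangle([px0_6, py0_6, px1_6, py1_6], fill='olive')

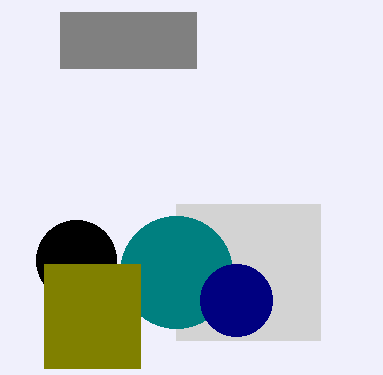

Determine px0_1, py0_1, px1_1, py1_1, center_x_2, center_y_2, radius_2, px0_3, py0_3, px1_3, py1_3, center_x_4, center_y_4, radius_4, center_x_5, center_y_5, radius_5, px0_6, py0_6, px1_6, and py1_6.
px0_1 = 176
py0_1 = 204
px1_1 = 320
py1_1 = 340
center_x_2 = 176
center_y_2 = 272
radius_2 = 56
px0_3 = 60
py0_3 = 12
px1_3 = 196
py1_3 = 68
center_x_4 = 236
center_y_4 = 300
radius_4 = 36
center_x_5 = 76
center_y_5 = 260
radius_5 = 40
px0_6 = 44
py0_6 = 264
px1_6 = 140
py1_6 = 368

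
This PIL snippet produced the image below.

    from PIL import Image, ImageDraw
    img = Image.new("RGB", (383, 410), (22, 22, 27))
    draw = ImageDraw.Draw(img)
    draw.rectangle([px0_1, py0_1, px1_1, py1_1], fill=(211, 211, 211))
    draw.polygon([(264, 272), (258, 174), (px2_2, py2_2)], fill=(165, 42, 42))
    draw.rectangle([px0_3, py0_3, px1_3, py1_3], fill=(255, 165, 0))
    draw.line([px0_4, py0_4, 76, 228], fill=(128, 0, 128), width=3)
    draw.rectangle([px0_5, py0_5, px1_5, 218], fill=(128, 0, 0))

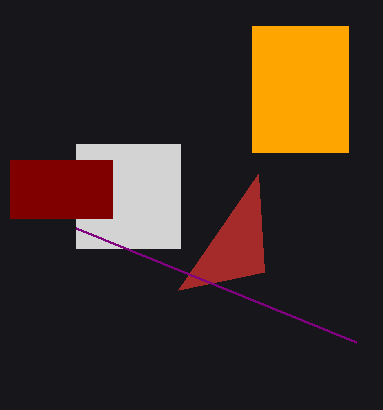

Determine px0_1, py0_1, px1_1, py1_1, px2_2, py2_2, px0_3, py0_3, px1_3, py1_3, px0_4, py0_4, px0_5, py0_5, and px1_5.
px0_1 = 76; py0_1 = 144; px1_1 = 180; py1_1 = 248; px2_2 = 178; py2_2 = 290; px0_3 = 252; py0_3 = 26; px1_3 = 348; py1_3 = 152; px0_4 = 356; py0_4 = 342; px0_5 = 10; py0_5 = 160; px1_5 = 112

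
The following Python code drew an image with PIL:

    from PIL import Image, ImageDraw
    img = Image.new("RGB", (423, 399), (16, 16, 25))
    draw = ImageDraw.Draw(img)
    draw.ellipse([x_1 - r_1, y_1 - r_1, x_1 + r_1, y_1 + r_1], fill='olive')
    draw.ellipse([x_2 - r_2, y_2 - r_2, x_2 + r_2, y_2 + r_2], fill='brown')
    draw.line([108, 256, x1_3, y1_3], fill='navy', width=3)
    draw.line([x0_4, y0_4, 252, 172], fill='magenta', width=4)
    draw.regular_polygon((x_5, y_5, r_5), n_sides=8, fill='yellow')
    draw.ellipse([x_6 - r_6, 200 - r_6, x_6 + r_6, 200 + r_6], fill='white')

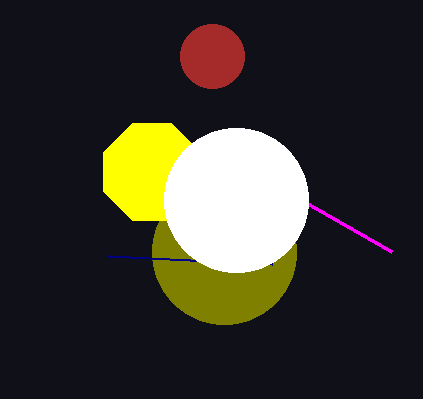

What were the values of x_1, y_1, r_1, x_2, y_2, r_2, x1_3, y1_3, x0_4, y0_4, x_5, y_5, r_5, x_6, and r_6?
x_1 = 224; y_1 = 252; r_1 = 72; x_2 = 212; y_2 = 56; r_2 = 32; x1_3 = 272; y1_3 = 264; x0_4 = 392; y0_4 = 252; x_5 = 152; y_5 = 172; r_5 = 52; x_6 = 236; r_6 = 72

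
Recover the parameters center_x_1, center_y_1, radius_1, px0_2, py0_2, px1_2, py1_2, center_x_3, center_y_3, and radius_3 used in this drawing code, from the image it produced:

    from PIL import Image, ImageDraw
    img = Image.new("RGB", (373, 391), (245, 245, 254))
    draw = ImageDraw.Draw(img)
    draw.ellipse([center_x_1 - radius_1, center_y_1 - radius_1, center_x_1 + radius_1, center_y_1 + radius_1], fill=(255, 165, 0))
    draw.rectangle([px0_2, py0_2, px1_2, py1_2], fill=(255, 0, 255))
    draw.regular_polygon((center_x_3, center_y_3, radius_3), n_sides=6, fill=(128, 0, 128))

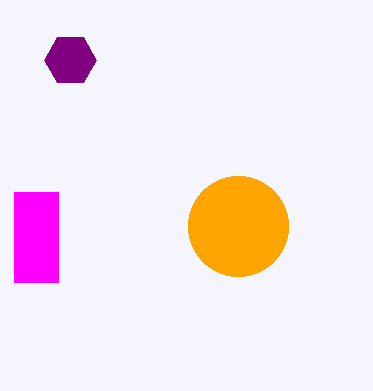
center_x_1 = 238; center_y_1 = 226; radius_1 = 50; px0_2 = 14; py0_2 = 192; px1_2 = 58; py1_2 = 282; center_x_3 = 70; center_y_3 = 60; radius_3 = 26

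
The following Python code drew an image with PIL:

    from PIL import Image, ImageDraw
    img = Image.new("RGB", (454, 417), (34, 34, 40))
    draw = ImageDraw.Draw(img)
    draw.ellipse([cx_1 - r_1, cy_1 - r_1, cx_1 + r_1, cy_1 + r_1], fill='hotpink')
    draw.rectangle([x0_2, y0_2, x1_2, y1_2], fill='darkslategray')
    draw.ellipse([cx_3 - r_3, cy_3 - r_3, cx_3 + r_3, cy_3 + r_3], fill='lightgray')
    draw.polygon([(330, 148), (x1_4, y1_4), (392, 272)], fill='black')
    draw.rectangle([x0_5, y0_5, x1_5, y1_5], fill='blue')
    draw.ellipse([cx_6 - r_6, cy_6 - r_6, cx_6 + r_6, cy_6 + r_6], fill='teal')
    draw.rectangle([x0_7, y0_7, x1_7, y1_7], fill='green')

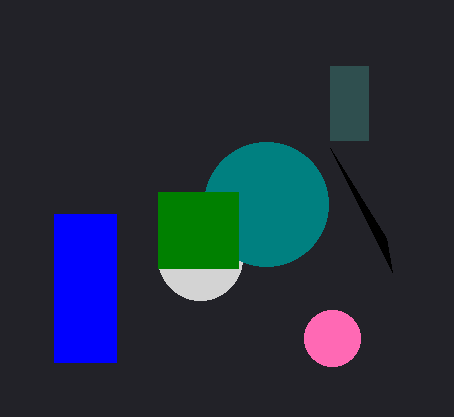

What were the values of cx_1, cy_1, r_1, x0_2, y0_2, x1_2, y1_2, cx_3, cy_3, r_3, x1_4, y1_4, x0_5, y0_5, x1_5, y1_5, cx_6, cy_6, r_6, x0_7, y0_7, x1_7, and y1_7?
cx_1 = 332
cy_1 = 338
r_1 = 28
x0_2 = 330
y0_2 = 66
x1_2 = 368
y1_2 = 140
cx_3 = 200
cy_3 = 258
r_3 = 42
x1_4 = 386
y1_4 = 238
x0_5 = 54
y0_5 = 214
x1_5 = 116
y1_5 = 362
cx_6 = 266
cy_6 = 204
r_6 = 62
x0_7 = 158
y0_7 = 192
x1_7 = 238
y1_7 = 268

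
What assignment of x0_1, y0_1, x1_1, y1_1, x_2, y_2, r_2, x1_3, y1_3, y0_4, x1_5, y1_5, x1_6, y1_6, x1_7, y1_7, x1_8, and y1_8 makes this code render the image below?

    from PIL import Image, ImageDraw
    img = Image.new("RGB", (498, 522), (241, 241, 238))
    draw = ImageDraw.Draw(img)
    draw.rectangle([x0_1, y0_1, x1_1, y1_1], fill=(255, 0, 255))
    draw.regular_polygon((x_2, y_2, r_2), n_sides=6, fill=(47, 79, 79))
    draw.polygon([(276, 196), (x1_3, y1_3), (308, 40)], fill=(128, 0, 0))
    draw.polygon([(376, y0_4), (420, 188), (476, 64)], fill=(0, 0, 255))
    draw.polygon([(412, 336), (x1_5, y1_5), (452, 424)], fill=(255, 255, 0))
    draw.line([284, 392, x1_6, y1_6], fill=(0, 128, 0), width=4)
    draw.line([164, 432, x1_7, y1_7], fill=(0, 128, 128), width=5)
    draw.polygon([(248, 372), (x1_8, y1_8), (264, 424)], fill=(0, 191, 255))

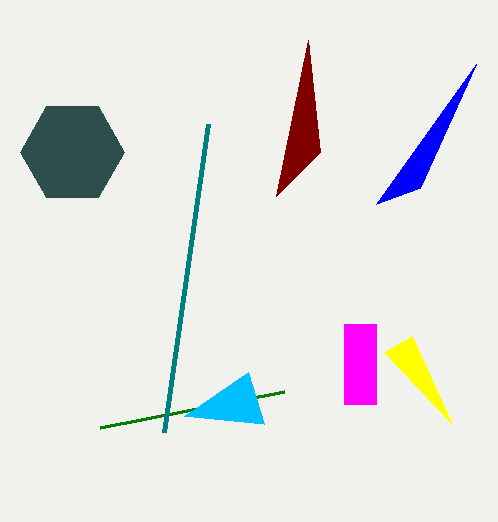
x0_1 = 344, y0_1 = 324, x1_1 = 376, y1_1 = 404, x_2 = 72, y_2 = 152, r_2 = 52, x1_3 = 320, y1_3 = 152, y0_4 = 204, x1_5 = 384, y1_5 = 352, x1_6 = 100, y1_6 = 428, x1_7 = 208, y1_7 = 124, x1_8 = 184, y1_8 = 416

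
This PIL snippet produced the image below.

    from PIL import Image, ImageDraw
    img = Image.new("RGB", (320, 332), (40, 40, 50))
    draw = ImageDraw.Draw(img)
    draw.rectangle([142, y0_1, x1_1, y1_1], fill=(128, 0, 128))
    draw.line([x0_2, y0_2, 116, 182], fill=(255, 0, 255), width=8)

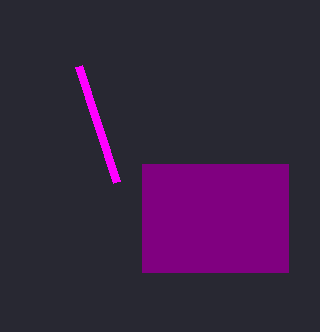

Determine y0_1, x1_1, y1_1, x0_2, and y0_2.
y0_1 = 164, x1_1 = 288, y1_1 = 272, x0_2 = 78, y0_2 = 66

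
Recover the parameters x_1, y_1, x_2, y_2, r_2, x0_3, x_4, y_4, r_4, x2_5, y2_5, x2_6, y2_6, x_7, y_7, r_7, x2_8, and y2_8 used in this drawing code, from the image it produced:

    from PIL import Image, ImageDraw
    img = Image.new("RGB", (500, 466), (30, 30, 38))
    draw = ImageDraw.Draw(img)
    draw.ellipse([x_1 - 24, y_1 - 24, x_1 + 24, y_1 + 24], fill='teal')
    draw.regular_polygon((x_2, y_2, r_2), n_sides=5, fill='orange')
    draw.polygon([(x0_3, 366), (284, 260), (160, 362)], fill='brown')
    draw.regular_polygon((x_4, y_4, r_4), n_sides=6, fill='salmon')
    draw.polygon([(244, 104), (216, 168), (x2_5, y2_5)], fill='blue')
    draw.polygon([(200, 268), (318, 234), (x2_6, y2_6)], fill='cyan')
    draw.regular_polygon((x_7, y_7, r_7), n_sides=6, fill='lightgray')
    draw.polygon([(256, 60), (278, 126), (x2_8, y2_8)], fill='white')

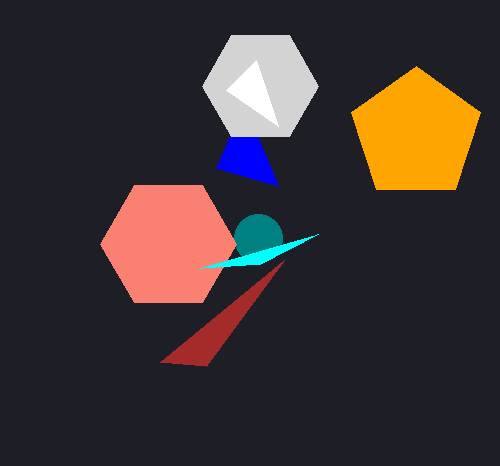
x_1 = 258; y_1 = 238; x_2 = 416; y_2 = 134; r_2 = 68; x0_3 = 206; x_4 = 168; y_4 = 244; r_4 = 68; x2_5 = 278; y2_5 = 186; x2_6 = 260; y2_6 = 264; x_7 = 260; y_7 = 86; r_7 = 58; x2_8 = 226; y2_8 = 90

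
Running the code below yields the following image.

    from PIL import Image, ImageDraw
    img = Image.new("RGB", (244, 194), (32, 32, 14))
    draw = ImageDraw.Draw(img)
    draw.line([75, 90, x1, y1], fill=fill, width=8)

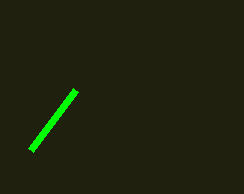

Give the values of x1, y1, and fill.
x1 = 30; y1 = 150; fill = 'lime'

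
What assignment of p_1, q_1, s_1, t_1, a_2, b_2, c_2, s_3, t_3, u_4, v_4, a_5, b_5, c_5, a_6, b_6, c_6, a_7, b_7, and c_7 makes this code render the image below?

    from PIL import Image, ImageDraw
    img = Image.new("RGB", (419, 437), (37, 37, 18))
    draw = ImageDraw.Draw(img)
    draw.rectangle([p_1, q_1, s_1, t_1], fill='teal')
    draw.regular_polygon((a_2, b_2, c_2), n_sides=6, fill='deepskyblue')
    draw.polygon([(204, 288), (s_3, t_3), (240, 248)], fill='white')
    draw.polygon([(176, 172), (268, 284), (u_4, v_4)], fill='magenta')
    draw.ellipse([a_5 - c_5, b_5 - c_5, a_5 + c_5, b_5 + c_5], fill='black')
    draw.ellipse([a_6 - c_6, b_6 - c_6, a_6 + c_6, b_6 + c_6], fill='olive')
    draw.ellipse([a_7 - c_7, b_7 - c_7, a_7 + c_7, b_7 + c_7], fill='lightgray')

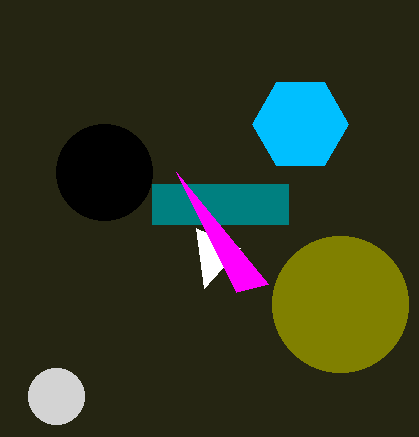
p_1 = 152
q_1 = 184
s_1 = 288
t_1 = 224
a_2 = 300
b_2 = 124
c_2 = 48
s_3 = 196
t_3 = 228
u_4 = 236
v_4 = 292
a_5 = 104
b_5 = 172
c_5 = 48
a_6 = 340
b_6 = 304
c_6 = 68
a_7 = 56
b_7 = 396
c_7 = 28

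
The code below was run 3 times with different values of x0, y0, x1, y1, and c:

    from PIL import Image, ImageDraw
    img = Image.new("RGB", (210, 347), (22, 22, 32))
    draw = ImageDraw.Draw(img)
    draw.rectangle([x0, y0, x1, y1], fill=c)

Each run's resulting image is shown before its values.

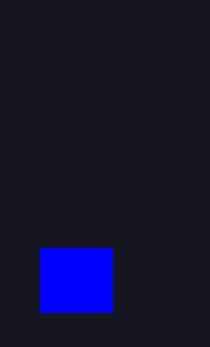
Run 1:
x0 = 40, y0 = 248, x1 = 112, y1 = 312, c = 'blue'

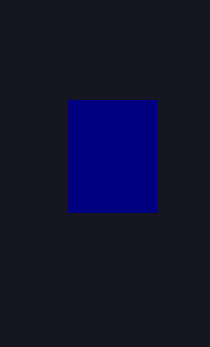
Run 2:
x0 = 68
y0 = 100
x1 = 156
y1 = 212
c = 'navy'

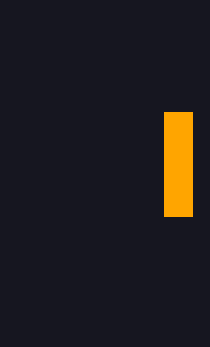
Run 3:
x0 = 164, y0 = 112, x1 = 192, y1 = 216, c = 'orange'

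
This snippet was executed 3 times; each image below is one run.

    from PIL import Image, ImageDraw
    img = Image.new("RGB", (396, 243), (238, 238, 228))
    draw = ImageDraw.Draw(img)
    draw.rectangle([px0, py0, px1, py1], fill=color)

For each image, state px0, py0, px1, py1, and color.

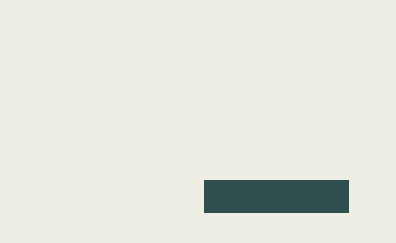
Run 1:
px0 = 204; py0 = 180; px1 = 348; py1 = 212; color = 'darkslategray'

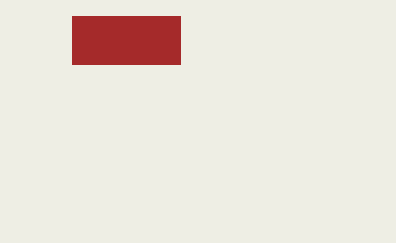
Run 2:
px0 = 72
py0 = 16
px1 = 180
py1 = 64
color = 'brown'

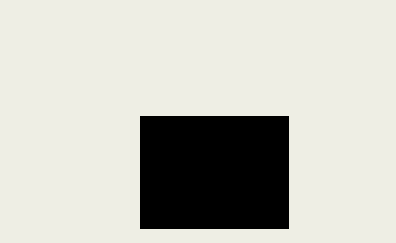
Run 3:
px0 = 140, py0 = 116, px1 = 288, py1 = 228, color = 'black'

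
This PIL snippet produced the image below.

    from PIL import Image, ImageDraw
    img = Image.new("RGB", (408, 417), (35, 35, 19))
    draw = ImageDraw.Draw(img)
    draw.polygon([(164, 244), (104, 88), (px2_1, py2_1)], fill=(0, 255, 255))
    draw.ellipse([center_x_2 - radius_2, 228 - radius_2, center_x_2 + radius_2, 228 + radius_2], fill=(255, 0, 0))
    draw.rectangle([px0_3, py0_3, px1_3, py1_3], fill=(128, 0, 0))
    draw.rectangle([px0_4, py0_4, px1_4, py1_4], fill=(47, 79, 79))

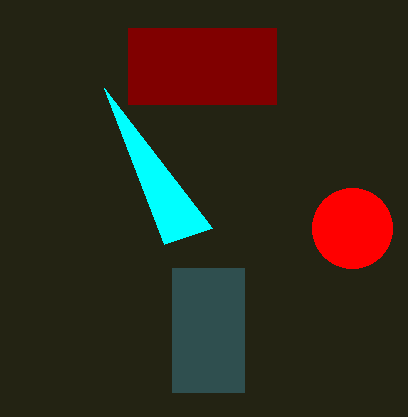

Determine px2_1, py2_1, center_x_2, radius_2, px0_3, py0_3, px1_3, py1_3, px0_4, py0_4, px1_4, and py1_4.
px2_1 = 212
py2_1 = 228
center_x_2 = 352
radius_2 = 40
px0_3 = 128
py0_3 = 28
px1_3 = 276
py1_3 = 104
px0_4 = 172
py0_4 = 268
px1_4 = 244
py1_4 = 392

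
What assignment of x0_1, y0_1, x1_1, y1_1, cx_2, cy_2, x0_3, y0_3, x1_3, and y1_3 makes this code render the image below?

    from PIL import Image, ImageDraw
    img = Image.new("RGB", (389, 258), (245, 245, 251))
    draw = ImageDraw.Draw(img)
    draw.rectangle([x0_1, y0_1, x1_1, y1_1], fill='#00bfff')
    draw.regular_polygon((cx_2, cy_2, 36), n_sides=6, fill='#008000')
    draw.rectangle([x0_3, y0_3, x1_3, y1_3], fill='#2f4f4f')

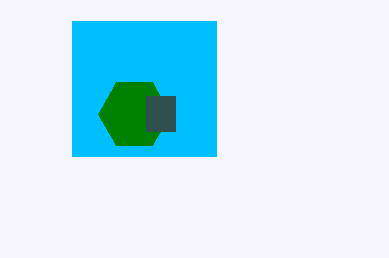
x0_1 = 72
y0_1 = 21
x1_1 = 216
y1_1 = 156
cx_2 = 134
cy_2 = 114
x0_3 = 146
y0_3 = 96
x1_3 = 175
y1_3 = 131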